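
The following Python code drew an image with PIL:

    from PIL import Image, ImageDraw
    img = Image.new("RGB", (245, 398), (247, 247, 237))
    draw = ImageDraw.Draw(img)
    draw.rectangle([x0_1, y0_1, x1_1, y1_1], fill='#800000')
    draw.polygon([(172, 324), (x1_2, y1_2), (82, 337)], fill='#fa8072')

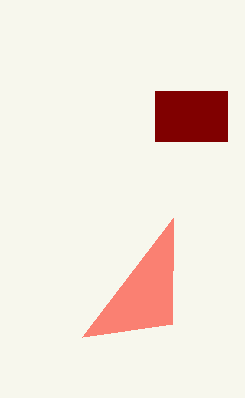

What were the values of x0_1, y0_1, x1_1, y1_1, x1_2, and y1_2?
x0_1 = 155
y0_1 = 91
x1_1 = 227
y1_1 = 141
x1_2 = 173
y1_2 = 218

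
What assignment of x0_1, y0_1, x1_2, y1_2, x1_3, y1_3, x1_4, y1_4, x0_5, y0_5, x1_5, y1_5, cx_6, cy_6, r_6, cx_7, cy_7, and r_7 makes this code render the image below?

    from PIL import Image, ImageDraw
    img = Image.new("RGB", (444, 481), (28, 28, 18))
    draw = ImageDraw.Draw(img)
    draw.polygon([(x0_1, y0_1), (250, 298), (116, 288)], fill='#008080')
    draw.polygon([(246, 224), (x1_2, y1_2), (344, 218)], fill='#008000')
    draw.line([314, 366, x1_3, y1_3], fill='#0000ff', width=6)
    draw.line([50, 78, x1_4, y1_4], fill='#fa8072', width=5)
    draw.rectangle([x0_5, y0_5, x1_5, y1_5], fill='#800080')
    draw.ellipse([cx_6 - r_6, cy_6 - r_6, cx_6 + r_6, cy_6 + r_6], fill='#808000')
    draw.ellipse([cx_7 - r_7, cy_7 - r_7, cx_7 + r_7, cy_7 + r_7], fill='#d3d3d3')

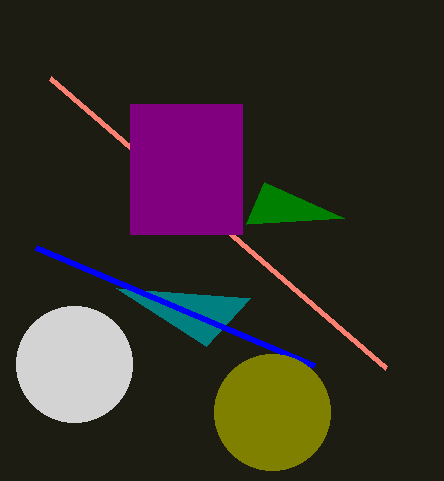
x0_1 = 206
y0_1 = 346
x1_2 = 264
y1_2 = 182
x1_3 = 36
y1_3 = 248
x1_4 = 386
y1_4 = 368
x0_5 = 130
y0_5 = 104
x1_5 = 242
y1_5 = 234
cx_6 = 272
cy_6 = 412
r_6 = 58
cx_7 = 74
cy_7 = 364
r_7 = 58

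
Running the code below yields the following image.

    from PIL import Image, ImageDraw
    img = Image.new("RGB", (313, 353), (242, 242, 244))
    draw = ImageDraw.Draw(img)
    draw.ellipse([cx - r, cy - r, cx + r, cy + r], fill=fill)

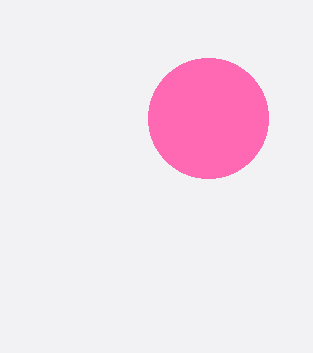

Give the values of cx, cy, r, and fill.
cx = 208; cy = 118; r = 60; fill = 'hotpink'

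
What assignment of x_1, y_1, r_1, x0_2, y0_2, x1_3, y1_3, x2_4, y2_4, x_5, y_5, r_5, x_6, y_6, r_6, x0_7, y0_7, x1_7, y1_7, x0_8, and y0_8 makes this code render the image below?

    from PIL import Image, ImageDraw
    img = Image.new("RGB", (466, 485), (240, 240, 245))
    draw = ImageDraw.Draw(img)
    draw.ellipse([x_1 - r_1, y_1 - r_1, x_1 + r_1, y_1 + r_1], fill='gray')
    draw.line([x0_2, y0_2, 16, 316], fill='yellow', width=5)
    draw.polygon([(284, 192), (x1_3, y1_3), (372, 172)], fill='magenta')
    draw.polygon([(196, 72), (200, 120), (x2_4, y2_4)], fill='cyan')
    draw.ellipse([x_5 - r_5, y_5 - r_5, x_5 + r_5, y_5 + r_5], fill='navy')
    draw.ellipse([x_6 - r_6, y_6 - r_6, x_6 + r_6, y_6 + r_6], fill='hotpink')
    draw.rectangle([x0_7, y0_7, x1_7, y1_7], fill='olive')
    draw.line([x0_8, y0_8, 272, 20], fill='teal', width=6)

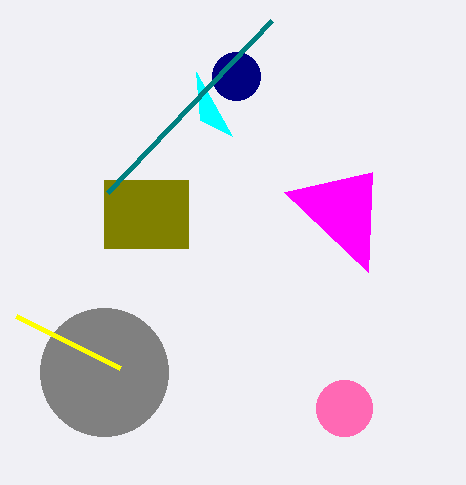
x_1 = 104; y_1 = 372; r_1 = 64; x0_2 = 120; y0_2 = 368; x1_3 = 368; y1_3 = 272; x2_4 = 232; y2_4 = 136; x_5 = 236; y_5 = 76; r_5 = 24; x_6 = 344; y_6 = 408; r_6 = 28; x0_7 = 104; y0_7 = 180; x1_7 = 188; y1_7 = 248; x0_8 = 108; y0_8 = 192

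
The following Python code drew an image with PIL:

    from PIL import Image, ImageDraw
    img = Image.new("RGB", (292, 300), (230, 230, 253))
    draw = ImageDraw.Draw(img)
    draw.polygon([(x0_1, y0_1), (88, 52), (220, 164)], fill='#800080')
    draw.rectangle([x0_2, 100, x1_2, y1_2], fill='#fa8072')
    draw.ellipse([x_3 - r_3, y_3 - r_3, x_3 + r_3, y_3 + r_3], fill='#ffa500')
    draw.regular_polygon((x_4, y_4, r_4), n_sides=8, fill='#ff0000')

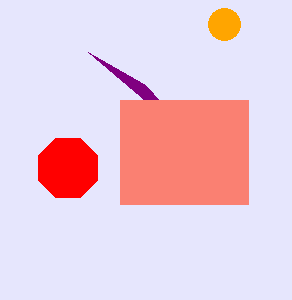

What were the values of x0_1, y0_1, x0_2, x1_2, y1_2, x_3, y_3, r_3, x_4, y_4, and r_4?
x0_1 = 144; y0_1 = 84; x0_2 = 120; x1_2 = 248; y1_2 = 204; x_3 = 224; y_3 = 24; r_3 = 16; x_4 = 68; y_4 = 168; r_4 = 32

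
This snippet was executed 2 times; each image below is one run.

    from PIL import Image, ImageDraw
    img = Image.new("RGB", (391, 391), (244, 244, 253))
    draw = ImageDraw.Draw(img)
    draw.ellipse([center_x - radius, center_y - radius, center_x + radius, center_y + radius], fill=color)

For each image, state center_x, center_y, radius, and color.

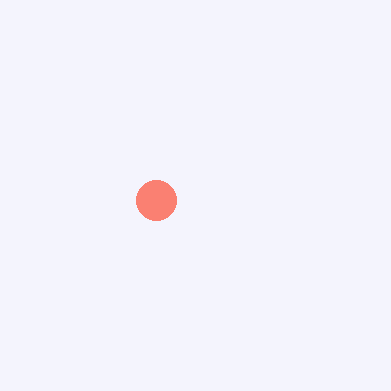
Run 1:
center_x = 156; center_y = 200; radius = 20; color = 'salmon'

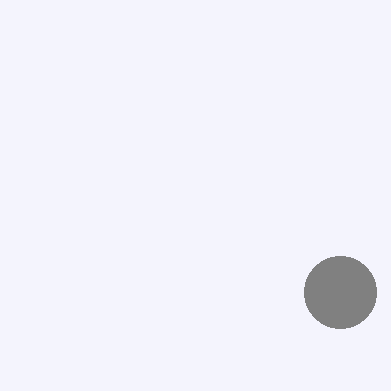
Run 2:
center_x = 340
center_y = 292
radius = 36
color = 'gray'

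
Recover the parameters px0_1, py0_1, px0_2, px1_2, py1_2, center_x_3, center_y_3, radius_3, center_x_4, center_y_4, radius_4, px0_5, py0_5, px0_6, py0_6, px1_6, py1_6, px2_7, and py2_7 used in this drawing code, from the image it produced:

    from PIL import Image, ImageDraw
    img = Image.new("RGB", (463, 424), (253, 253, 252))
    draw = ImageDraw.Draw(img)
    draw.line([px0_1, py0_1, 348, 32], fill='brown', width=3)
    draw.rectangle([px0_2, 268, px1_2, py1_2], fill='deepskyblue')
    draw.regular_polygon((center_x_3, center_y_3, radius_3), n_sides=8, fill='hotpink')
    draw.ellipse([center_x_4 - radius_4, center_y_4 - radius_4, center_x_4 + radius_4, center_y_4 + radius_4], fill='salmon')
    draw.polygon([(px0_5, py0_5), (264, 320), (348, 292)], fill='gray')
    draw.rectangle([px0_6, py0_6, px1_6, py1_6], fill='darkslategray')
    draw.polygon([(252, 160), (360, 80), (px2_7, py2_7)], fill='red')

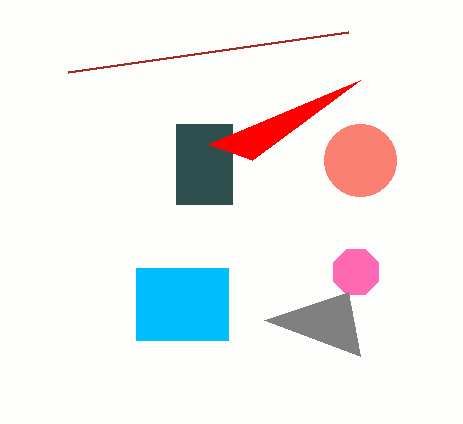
px0_1 = 68; py0_1 = 72; px0_2 = 136; px1_2 = 228; py1_2 = 340; center_x_3 = 356; center_y_3 = 272; radius_3 = 24; center_x_4 = 360; center_y_4 = 160; radius_4 = 36; px0_5 = 360; py0_5 = 356; px0_6 = 176; py0_6 = 124; px1_6 = 232; py1_6 = 204; px2_7 = 208; py2_7 = 144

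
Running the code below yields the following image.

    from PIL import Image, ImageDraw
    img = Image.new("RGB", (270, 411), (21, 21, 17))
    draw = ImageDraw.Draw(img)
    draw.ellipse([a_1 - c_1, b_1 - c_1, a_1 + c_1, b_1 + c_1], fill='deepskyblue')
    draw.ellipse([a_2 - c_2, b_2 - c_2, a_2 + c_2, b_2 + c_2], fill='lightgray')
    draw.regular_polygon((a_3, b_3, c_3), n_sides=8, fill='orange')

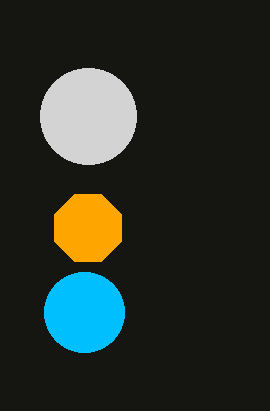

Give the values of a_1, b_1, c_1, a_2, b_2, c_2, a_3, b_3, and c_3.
a_1 = 84, b_1 = 312, c_1 = 40, a_2 = 88, b_2 = 116, c_2 = 48, a_3 = 88, b_3 = 228, c_3 = 36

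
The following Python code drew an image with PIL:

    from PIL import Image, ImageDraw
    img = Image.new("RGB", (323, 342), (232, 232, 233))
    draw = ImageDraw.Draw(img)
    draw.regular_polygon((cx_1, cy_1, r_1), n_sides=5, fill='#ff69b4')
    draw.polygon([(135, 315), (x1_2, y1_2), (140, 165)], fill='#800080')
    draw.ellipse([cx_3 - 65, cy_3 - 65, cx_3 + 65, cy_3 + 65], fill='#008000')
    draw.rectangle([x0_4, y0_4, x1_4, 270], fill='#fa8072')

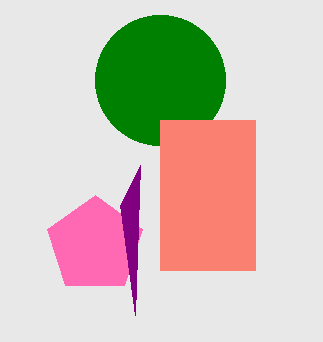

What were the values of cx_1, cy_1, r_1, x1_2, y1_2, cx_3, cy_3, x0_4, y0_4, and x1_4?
cx_1 = 95
cy_1 = 245
r_1 = 50
x1_2 = 120
y1_2 = 205
cx_3 = 160
cy_3 = 80
x0_4 = 160
y0_4 = 120
x1_4 = 255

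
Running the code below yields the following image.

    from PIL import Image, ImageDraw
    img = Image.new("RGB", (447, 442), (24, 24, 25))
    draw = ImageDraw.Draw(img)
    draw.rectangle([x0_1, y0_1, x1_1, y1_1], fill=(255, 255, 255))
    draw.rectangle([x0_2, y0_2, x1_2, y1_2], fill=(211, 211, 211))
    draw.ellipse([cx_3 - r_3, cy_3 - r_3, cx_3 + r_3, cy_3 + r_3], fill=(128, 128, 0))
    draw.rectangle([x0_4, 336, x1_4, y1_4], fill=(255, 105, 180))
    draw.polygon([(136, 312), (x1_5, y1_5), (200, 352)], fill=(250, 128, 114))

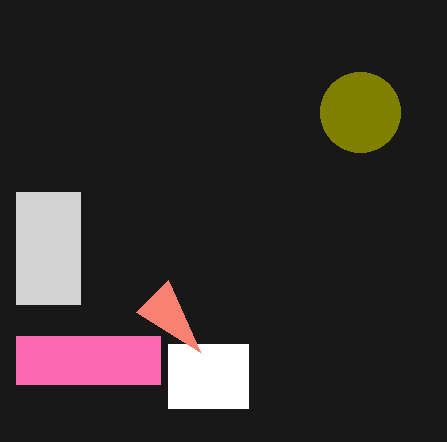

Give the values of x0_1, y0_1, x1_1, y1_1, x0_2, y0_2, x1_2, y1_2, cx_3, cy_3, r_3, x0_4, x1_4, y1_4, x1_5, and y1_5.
x0_1 = 168, y0_1 = 344, x1_1 = 248, y1_1 = 408, x0_2 = 16, y0_2 = 192, x1_2 = 80, y1_2 = 304, cx_3 = 360, cy_3 = 112, r_3 = 40, x0_4 = 16, x1_4 = 160, y1_4 = 384, x1_5 = 168, y1_5 = 280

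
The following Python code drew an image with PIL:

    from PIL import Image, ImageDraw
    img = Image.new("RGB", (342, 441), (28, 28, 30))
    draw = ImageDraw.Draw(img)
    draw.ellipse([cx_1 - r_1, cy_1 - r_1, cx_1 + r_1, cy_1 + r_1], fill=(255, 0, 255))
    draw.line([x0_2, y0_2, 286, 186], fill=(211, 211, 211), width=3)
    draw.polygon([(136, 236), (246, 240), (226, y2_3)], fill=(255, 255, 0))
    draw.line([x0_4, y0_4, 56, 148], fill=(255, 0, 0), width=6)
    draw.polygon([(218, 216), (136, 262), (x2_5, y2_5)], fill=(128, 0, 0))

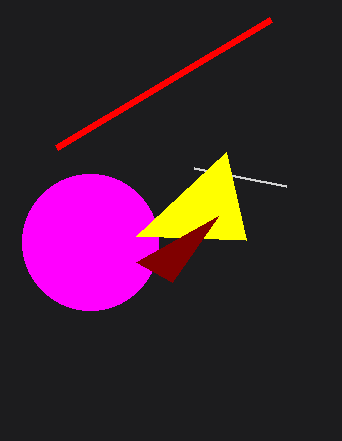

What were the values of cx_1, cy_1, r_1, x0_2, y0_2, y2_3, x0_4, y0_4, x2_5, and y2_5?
cx_1 = 90
cy_1 = 242
r_1 = 68
x0_2 = 194
y0_2 = 168
y2_3 = 152
x0_4 = 270
y0_4 = 20
x2_5 = 172
y2_5 = 282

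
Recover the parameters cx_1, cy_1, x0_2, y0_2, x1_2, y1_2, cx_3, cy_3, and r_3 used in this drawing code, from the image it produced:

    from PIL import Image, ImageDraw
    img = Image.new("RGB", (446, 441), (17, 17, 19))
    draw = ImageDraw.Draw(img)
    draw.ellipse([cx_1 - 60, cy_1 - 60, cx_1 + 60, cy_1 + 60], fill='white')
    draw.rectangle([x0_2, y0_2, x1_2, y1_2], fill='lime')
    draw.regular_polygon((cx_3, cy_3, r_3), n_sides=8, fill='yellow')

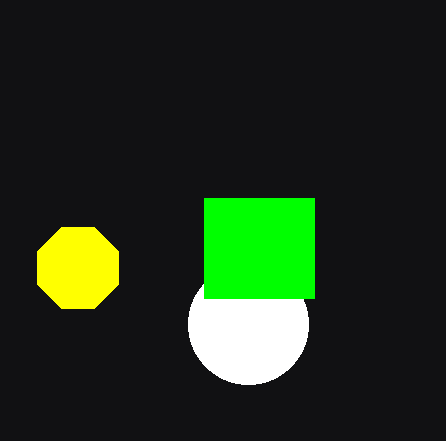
cx_1 = 248
cy_1 = 324
x0_2 = 204
y0_2 = 198
x1_2 = 314
y1_2 = 298
cx_3 = 78
cy_3 = 268
r_3 = 44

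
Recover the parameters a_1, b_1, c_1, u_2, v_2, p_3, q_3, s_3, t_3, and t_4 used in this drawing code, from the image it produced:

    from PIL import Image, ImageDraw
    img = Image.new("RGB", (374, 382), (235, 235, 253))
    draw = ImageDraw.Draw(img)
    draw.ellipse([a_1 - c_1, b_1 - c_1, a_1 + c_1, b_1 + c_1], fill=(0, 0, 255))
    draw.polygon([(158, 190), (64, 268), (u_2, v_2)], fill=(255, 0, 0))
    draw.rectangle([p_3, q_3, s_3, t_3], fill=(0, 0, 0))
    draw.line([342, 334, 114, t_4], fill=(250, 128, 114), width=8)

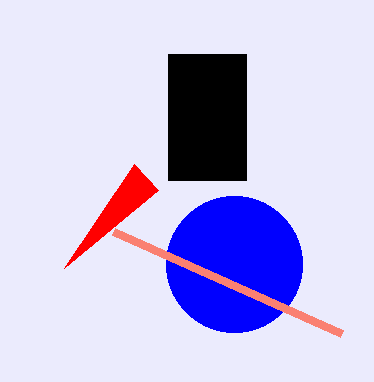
a_1 = 234, b_1 = 264, c_1 = 68, u_2 = 134, v_2 = 164, p_3 = 168, q_3 = 54, s_3 = 246, t_3 = 180, t_4 = 232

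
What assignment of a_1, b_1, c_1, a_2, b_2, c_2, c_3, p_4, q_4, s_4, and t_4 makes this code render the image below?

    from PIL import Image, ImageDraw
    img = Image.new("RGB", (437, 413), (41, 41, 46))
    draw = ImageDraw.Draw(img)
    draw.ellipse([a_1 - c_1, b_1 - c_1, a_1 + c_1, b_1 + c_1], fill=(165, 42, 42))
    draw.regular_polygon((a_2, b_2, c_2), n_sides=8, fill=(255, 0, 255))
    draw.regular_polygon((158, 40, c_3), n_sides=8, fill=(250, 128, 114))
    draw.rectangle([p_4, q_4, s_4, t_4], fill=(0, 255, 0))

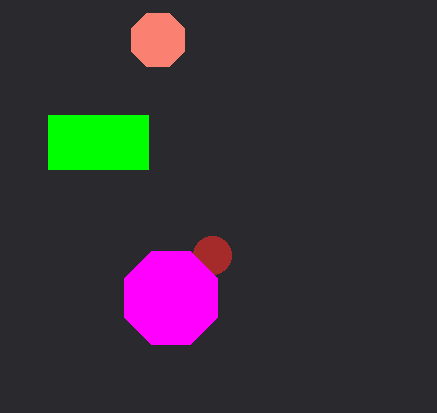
a_1 = 212; b_1 = 255; c_1 = 19; a_2 = 171; b_2 = 298; c_2 = 50; c_3 = 29; p_4 = 48; q_4 = 115; s_4 = 148; t_4 = 169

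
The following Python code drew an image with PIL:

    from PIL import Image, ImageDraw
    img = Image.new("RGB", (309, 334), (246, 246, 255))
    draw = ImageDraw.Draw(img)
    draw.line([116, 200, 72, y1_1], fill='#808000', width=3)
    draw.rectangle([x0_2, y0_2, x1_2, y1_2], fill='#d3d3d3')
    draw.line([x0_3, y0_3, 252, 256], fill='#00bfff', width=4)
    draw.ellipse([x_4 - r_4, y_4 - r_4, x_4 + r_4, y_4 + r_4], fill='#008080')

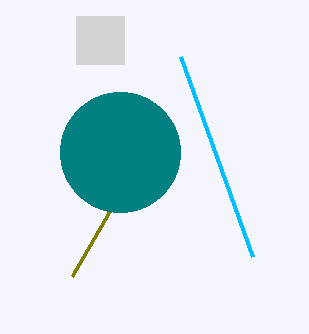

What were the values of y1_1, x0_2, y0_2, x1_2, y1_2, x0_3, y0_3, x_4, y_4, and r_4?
y1_1 = 276; x0_2 = 76; y0_2 = 16; x1_2 = 124; y1_2 = 64; x0_3 = 180; y0_3 = 56; x_4 = 120; y_4 = 152; r_4 = 60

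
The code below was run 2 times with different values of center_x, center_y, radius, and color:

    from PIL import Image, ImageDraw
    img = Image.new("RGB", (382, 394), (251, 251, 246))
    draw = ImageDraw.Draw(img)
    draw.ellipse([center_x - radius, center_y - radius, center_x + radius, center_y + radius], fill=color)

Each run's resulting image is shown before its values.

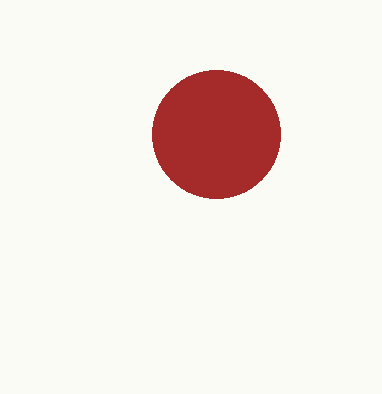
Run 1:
center_x = 216; center_y = 134; radius = 64; color = 'brown'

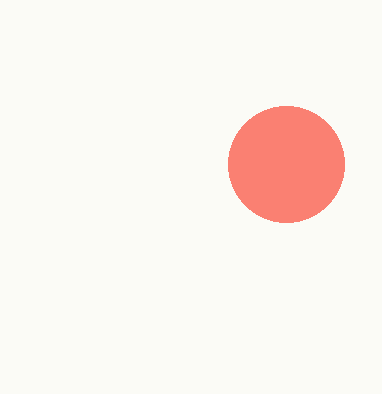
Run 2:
center_x = 286
center_y = 164
radius = 58
color = 'salmon'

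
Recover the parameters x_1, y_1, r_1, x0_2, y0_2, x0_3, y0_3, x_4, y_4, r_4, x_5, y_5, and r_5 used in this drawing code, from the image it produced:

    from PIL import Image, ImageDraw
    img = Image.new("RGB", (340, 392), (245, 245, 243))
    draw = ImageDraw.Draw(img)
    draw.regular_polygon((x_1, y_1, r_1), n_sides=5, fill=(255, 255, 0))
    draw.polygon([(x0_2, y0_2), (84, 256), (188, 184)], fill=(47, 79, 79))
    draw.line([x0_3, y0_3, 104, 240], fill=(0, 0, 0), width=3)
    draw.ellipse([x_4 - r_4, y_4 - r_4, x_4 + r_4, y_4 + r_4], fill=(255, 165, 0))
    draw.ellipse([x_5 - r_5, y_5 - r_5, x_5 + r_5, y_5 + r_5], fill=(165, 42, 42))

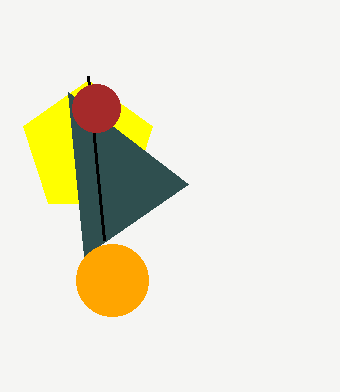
x_1 = 88
y_1 = 148
r_1 = 68
x0_2 = 68
y0_2 = 92
x0_3 = 88
y0_3 = 76
x_4 = 112
y_4 = 280
r_4 = 36
x_5 = 96
y_5 = 108
r_5 = 24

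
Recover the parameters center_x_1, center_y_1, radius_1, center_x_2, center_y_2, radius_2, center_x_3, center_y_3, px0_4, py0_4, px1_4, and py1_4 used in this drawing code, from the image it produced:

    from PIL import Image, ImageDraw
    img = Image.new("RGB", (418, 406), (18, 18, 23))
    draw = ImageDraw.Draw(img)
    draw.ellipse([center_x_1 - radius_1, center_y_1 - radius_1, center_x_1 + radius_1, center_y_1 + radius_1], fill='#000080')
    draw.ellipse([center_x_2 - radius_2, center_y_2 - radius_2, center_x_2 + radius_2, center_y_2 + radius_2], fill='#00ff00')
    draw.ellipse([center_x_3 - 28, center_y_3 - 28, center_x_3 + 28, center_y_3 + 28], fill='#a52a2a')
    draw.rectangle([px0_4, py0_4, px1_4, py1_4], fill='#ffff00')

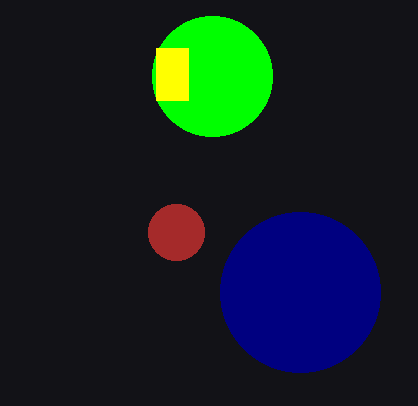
center_x_1 = 300, center_y_1 = 292, radius_1 = 80, center_x_2 = 212, center_y_2 = 76, radius_2 = 60, center_x_3 = 176, center_y_3 = 232, px0_4 = 156, py0_4 = 48, px1_4 = 188, py1_4 = 100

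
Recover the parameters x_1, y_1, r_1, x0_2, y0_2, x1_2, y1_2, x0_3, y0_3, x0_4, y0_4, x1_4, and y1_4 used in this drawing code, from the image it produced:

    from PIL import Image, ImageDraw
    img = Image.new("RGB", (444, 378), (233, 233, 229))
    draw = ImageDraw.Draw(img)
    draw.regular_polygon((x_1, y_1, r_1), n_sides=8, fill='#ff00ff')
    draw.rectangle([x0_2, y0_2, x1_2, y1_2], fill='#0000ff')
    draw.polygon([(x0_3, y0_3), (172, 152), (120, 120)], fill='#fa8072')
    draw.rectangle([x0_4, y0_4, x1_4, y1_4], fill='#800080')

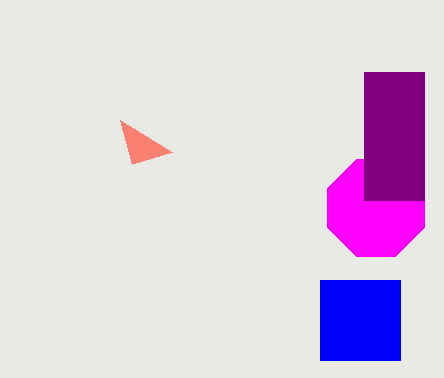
x_1 = 376; y_1 = 208; r_1 = 52; x0_2 = 320; y0_2 = 280; x1_2 = 400; y1_2 = 360; x0_3 = 132; y0_3 = 164; x0_4 = 364; y0_4 = 72; x1_4 = 424; y1_4 = 200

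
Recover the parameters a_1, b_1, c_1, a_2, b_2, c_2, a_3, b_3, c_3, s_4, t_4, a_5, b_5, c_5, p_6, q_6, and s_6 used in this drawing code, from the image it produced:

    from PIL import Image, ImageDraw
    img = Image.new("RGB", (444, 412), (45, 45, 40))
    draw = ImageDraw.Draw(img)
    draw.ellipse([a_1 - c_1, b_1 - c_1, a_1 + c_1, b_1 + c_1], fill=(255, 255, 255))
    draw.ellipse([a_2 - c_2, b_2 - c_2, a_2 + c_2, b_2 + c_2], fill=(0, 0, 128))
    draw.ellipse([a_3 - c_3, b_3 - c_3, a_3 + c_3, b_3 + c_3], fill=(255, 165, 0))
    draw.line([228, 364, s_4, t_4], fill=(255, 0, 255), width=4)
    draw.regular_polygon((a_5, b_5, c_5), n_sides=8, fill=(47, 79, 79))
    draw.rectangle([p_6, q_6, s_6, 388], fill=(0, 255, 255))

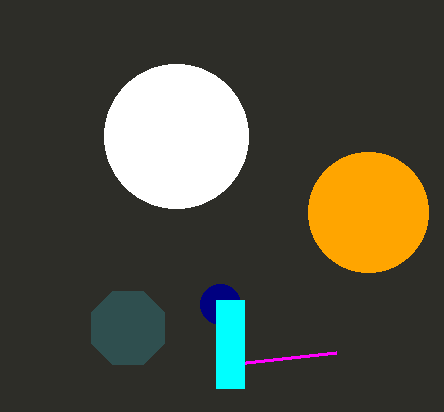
a_1 = 176; b_1 = 136; c_1 = 72; a_2 = 220; b_2 = 304; c_2 = 20; a_3 = 368; b_3 = 212; c_3 = 60; s_4 = 336; t_4 = 352; a_5 = 128; b_5 = 328; c_5 = 40; p_6 = 216; q_6 = 300; s_6 = 244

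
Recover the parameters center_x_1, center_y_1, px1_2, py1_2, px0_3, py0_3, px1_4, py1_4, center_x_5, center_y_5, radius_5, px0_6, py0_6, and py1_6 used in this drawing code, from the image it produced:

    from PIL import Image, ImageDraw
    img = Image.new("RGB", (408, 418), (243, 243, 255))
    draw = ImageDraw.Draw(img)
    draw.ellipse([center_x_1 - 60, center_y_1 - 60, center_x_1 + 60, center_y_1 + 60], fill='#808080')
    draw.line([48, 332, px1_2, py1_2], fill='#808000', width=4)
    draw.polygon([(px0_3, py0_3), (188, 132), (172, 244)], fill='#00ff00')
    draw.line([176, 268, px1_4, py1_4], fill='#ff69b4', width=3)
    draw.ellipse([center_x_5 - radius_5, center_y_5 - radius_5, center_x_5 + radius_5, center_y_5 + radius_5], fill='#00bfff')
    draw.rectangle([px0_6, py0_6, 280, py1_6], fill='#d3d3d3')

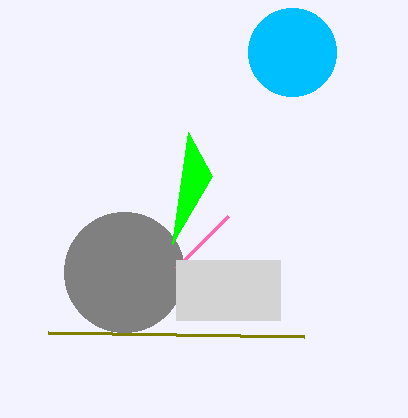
center_x_1 = 124, center_y_1 = 272, px1_2 = 304, py1_2 = 336, px0_3 = 212, py0_3 = 176, px1_4 = 228, py1_4 = 216, center_x_5 = 292, center_y_5 = 52, radius_5 = 44, px0_6 = 176, py0_6 = 260, py1_6 = 320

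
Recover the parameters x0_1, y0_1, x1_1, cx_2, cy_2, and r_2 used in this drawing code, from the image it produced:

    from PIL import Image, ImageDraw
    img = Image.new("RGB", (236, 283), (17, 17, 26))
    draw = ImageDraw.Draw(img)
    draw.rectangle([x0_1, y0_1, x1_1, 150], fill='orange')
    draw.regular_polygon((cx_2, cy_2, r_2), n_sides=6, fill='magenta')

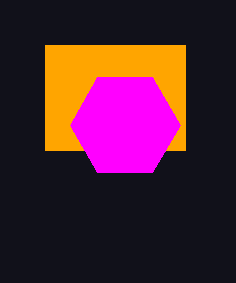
x0_1 = 45, y0_1 = 45, x1_1 = 185, cx_2 = 125, cy_2 = 125, r_2 = 55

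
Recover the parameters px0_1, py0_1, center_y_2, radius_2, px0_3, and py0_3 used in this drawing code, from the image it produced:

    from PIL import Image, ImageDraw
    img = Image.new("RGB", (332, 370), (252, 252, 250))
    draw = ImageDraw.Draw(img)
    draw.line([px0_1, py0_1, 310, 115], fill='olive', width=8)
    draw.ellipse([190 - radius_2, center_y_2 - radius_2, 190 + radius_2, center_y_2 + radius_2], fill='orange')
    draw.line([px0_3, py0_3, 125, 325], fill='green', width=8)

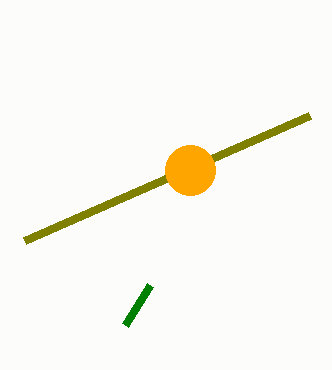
px0_1 = 25, py0_1 = 240, center_y_2 = 170, radius_2 = 25, px0_3 = 150, py0_3 = 285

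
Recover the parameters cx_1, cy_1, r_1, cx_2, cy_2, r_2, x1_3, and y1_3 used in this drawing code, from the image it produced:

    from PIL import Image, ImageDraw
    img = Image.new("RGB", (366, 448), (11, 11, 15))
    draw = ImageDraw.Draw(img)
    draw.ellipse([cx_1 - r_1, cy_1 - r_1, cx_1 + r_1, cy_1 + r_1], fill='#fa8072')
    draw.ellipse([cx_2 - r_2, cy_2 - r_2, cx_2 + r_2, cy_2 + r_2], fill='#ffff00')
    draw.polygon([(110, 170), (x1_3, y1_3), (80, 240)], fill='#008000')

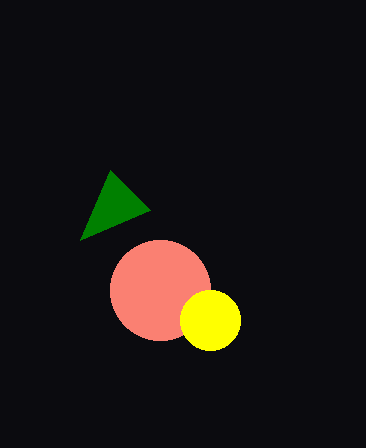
cx_1 = 160
cy_1 = 290
r_1 = 50
cx_2 = 210
cy_2 = 320
r_2 = 30
x1_3 = 150
y1_3 = 210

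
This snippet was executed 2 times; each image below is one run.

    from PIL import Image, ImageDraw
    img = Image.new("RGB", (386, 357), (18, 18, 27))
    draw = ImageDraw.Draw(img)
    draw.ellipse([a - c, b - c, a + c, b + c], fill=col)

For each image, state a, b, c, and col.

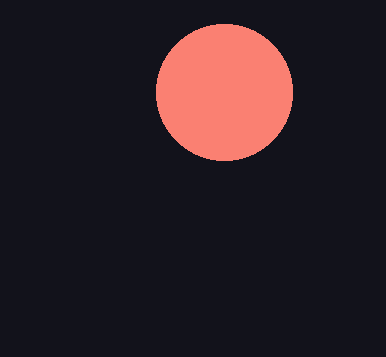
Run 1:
a = 224
b = 92
c = 68
col = 'salmon'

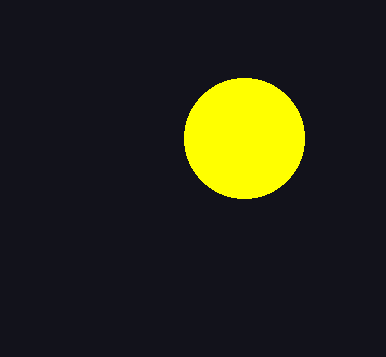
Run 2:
a = 244, b = 138, c = 60, col = 'yellow'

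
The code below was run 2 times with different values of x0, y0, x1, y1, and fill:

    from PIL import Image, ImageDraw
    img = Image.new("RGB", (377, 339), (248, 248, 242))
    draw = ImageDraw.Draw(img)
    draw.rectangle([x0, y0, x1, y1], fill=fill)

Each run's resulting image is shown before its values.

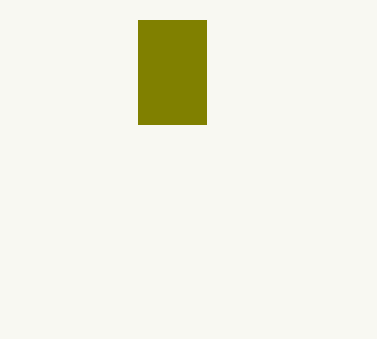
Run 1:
x0 = 138; y0 = 20; x1 = 206; y1 = 124; fill = 'olive'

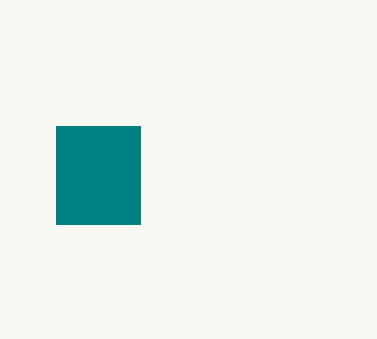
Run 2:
x0 = 56; y0 = 126; x1 = 140; y1 = 224; fill = 'teal'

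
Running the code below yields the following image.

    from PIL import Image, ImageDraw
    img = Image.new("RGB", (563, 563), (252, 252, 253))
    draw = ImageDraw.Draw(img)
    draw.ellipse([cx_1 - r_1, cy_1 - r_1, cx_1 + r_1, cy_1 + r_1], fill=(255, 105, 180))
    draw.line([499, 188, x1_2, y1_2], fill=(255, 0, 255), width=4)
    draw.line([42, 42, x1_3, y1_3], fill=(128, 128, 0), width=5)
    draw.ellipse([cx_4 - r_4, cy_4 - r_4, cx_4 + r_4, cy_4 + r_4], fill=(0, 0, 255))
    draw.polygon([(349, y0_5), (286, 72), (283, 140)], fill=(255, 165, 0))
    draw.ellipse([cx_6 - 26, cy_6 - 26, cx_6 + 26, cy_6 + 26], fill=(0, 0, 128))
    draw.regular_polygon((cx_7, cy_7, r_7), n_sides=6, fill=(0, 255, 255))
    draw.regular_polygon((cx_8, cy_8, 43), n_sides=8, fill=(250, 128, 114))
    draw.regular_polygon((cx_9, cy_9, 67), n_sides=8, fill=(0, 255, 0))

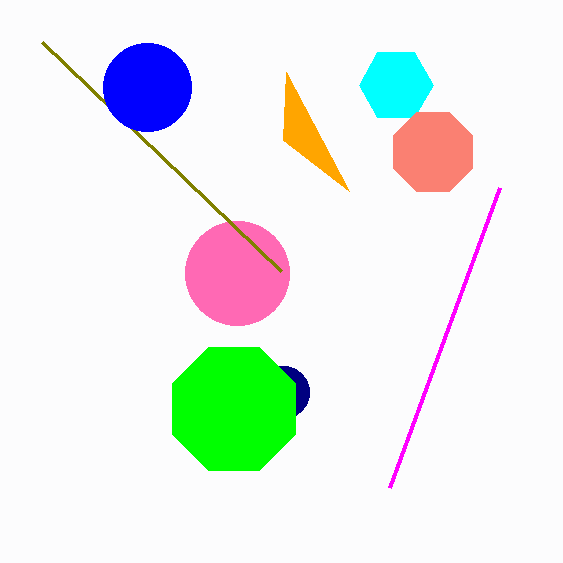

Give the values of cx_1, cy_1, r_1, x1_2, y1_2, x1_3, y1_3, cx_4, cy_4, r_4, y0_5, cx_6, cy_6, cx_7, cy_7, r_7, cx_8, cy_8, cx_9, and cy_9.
cx_1 = 237
cy_1 = 273
r_1 = 52
x1_2 = 389
y1_2 = 488
x1_3 = 281
y1_3 = 271
cx_4 = 147
cy_4 = 87
r_4 = 44
y0_5 = 191
cx_6 = 283
cy_6 = 392
cx_7 = 396
cy_7 = 85
r_7 = 37
cx_8 = 433
cy_8 = 152
cx_9 = 234
cy_9 = 409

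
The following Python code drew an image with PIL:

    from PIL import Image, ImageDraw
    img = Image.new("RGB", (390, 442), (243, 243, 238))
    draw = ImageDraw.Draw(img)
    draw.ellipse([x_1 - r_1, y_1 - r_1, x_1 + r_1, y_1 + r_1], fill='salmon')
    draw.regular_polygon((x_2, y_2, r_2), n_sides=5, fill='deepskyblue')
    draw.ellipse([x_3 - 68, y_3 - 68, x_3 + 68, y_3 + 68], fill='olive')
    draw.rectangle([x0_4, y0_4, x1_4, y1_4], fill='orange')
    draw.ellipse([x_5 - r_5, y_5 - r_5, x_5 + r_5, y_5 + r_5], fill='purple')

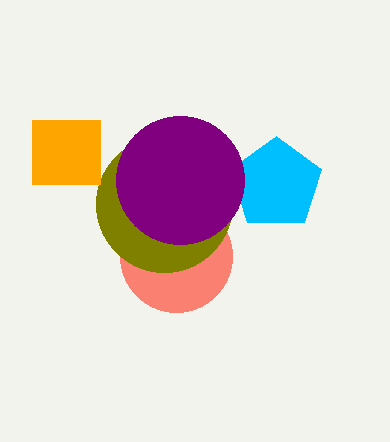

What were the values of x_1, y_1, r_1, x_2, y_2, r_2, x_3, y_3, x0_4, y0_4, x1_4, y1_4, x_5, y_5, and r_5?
x_1 = 176, y_1 = 256, r_1 = 56, x_2 = 276, y_2 = 184, r_2 = 48, x_3 = 164, y_3 = 204, x0_4 = 32, y0_4 = 120, x1_4 = 100, y1_4 = 184, x_5 = 180, y_5 = 180, r_5 = 64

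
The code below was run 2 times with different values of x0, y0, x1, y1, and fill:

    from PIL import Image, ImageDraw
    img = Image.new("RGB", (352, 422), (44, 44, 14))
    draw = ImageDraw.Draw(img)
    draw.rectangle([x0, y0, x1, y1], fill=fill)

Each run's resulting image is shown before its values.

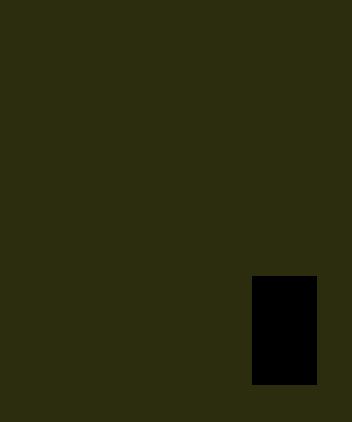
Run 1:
x0 = 252
y0 = 276
x1 = 316
y1 = 384
fill = 'black'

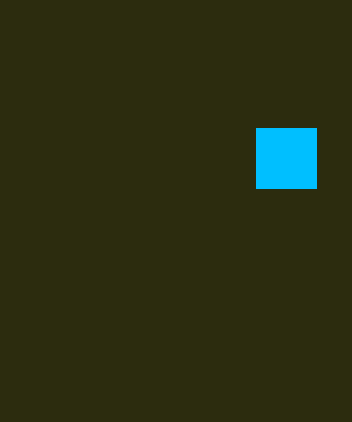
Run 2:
x0 = 256; y0 = 128; x1 = 316; y1 = 188; fill = 'deepskyblue'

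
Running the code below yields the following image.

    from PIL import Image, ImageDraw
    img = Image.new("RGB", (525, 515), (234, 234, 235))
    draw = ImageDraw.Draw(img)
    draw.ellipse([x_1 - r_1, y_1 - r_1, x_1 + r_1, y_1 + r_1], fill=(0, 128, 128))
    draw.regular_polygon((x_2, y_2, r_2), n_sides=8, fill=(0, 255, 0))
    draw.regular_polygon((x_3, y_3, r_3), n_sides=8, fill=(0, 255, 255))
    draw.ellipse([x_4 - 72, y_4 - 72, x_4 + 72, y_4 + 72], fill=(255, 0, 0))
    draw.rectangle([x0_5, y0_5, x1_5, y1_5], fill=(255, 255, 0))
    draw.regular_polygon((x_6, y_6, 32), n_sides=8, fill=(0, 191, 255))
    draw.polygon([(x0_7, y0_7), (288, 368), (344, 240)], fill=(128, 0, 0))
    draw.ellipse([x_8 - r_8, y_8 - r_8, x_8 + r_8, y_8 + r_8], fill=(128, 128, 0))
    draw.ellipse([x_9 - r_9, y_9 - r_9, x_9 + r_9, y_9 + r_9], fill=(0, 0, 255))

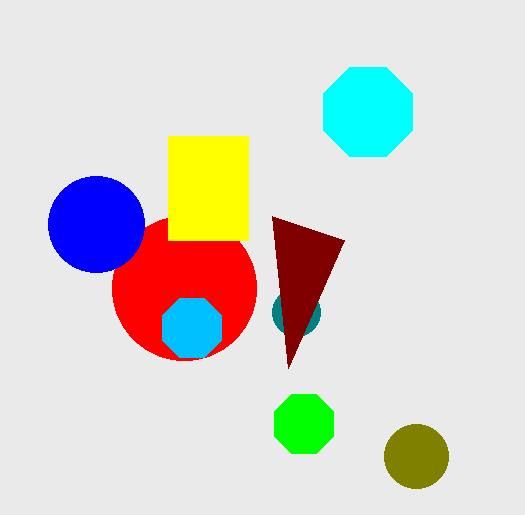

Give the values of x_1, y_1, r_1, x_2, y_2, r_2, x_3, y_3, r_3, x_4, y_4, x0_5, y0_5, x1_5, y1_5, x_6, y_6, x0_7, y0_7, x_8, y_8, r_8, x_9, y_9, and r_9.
x_1 = 296
y_1 = 312
r_1 = 24
x_2 = 304
y_2 = 424
r_2 = 32
x_3 = 368
y_3 = 112
r_3 = 48
x_4 = 184
y_4 = 288
x0_5 = 168
y0_5 = 136
x1_5 = 248
y1_5 = 240
x_6 = 192
y_6 = 328
x0_7 = 272
y0_7 = 216
x_8 = 416
y_8 = 456
r_8 = 32
x_9 = 96
y_9 = 224
r_9 = 48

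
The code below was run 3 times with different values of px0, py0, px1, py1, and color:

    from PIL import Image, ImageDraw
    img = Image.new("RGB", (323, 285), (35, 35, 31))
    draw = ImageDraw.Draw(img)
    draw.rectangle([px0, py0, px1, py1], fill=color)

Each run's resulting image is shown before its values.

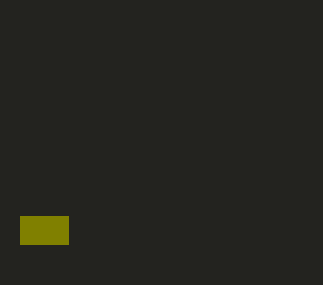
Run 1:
px0 = 20; py0 = 216; px1 = 68; py1 = 244; color = 'olive'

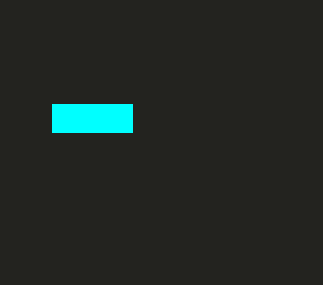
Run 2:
px0 = 52; py0 = 104; px1 = 132; py1 = 132; color = 'cyan'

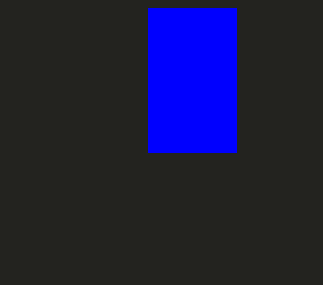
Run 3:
px0 = 148, py0 = 8, px1 = 236, py1 = 152, color = 'blue'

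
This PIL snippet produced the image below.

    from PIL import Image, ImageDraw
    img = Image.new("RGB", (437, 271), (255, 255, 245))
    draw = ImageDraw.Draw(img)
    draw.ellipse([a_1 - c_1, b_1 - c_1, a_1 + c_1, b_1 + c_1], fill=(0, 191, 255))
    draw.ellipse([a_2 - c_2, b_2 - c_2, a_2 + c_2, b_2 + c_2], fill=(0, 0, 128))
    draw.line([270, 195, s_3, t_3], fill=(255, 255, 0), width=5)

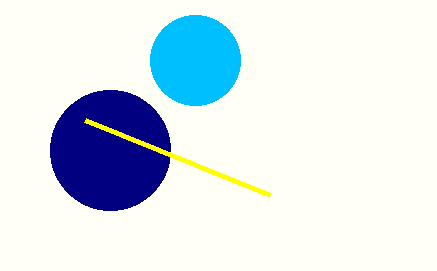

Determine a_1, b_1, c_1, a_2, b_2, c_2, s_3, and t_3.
a_1 = 195
b_1 = 60
c_1 = 45
a_2 = 110
b_2 = 150
c_2 = 60
s_3 = 85
t_3 = 120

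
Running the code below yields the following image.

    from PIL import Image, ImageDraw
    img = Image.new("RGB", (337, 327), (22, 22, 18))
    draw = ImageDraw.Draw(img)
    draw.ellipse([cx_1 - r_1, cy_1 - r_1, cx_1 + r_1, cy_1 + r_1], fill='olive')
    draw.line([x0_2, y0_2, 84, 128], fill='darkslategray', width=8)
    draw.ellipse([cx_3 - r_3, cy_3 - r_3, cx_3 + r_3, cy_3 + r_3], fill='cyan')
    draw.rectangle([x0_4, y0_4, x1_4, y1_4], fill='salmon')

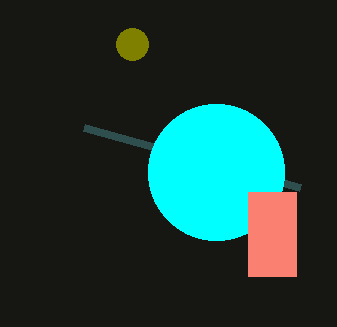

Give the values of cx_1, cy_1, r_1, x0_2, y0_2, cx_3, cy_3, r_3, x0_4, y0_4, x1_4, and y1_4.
cx_1 = 132, cy_1 = 44, r_1 = 16, x0_2 = 300, y0_2 = 188, cx_3 = 216, cy_3 = 172, r_3 = 68, x0_4 = 248, y0_4 = 192, x1_4 = 296, y1_4 = 276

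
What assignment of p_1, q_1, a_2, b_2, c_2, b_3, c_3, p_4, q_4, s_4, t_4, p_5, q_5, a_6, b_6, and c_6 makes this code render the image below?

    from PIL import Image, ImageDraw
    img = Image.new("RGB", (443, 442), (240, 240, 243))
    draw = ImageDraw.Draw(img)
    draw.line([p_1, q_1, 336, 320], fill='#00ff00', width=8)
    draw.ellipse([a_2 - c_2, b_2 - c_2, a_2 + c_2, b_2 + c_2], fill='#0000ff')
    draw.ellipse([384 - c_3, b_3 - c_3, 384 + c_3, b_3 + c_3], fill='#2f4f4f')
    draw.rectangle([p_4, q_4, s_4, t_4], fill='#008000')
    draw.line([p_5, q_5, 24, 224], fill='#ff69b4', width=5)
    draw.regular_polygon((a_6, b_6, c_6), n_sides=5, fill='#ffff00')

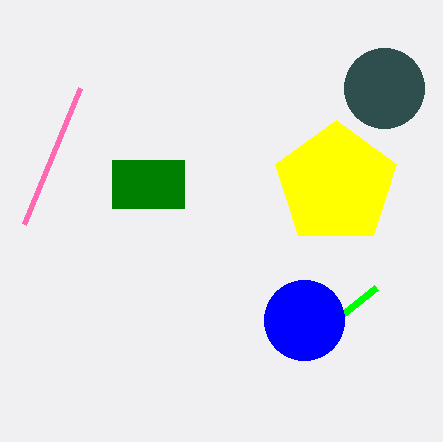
p_1 = 376, q_1 = 288, a_2 = 304, b_2 = 320, c_2 = 40, b_3 = 88, c_3 = 40, p_4 = 112, q_4 = 160, s_4 = 184, t_4 = 208, p_5 = 80, q_5 = 88, a_6 = 336, b_6 = 184, c_6 = 64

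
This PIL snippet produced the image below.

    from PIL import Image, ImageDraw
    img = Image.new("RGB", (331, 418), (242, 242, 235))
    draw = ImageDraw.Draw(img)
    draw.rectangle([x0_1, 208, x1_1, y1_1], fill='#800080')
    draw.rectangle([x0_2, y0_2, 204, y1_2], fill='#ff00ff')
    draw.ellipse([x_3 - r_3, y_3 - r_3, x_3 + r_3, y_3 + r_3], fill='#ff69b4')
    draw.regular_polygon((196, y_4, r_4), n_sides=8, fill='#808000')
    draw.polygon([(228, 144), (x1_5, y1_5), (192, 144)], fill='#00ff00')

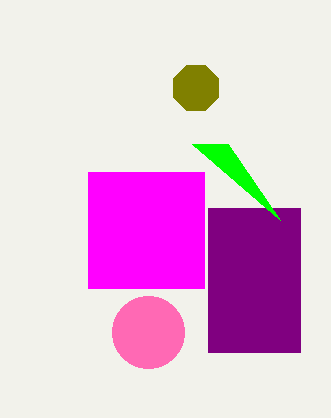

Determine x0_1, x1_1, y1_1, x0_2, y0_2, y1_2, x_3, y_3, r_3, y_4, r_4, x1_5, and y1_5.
x0_1 = 208; x1_1 = 300; y1_1 = 352; x0_2 = 88; y0_2 = 172; y1_2 = 288; x_3 = 148; y_3 = 332; r_3 = 36; y_4 = 88; r_4 = 24; x1_5 = 280; y1_5 = 220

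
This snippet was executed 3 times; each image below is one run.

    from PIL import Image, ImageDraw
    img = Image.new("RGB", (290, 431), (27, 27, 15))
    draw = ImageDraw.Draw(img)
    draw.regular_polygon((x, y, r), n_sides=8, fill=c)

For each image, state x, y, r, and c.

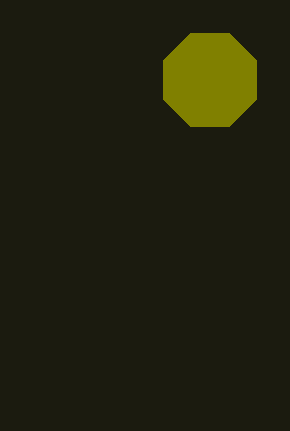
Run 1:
x = 210; y = 80; r = 50; c = 'olive'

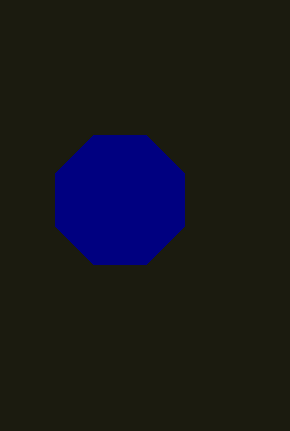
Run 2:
x = 120; y = 200; r = 70; c = 'navy'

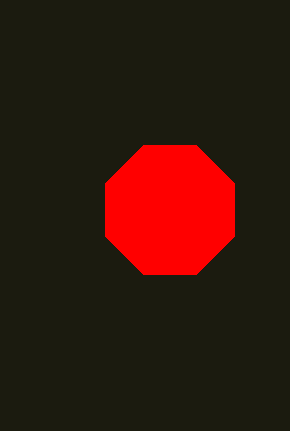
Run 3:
x = 170
y = 210
r = 70
c = 'red'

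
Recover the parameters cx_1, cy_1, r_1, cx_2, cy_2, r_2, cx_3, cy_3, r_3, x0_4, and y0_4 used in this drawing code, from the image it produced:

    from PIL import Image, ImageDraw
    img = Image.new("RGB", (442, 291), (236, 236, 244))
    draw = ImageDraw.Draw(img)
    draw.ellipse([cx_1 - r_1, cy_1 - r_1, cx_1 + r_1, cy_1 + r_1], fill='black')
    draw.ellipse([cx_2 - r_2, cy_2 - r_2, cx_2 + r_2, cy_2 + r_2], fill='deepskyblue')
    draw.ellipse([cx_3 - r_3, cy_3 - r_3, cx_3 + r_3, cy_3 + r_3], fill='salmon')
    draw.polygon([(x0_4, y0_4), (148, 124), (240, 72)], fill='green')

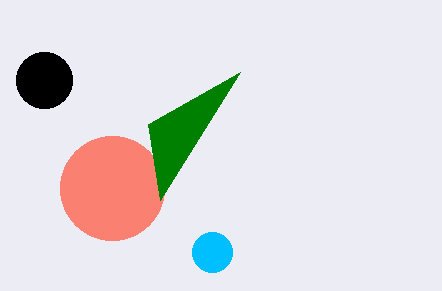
cx_1 = 44
cy_1 = 80
r_1 = 28
cx_2 = 212
cy_2 = 252
r_2 = 20
cx_3 = 112
cy_3 = 188
r_3 = 52
x0_4 = 160
y0_4 = 200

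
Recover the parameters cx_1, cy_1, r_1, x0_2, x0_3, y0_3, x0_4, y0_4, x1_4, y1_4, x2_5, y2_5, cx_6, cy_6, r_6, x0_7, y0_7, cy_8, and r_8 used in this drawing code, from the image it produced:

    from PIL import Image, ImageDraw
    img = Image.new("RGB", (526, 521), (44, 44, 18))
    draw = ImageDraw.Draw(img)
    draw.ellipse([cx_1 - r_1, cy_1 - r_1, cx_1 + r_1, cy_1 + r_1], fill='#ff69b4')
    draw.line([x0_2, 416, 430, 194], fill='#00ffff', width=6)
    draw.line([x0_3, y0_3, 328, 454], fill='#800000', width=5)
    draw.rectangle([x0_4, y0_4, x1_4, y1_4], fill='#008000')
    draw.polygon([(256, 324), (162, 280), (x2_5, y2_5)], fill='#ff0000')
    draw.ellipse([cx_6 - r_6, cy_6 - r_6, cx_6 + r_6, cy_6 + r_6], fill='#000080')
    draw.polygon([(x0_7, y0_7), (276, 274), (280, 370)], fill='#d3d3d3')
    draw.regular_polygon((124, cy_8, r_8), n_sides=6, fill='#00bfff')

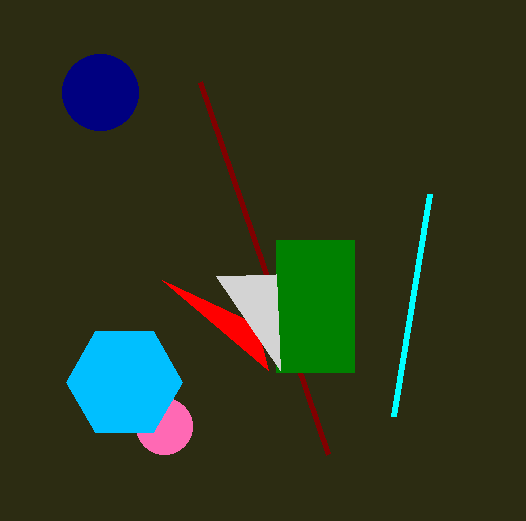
cx_1 = 164
cy_1 = 426
r_1 = 28
x0_2 = 394
x0_3 = 200
y0_3 = 82
x0_4 = 276
y0_4 = 240
x1_4 = 354
y1_4 = 372
x2_5 = 268
y2_5 = 370
cx_6 = 100
cy_6 = 92
r_6 = 38
x0_7 = 216
y0_7 = 276
cy_8 = 382
r_8 = 58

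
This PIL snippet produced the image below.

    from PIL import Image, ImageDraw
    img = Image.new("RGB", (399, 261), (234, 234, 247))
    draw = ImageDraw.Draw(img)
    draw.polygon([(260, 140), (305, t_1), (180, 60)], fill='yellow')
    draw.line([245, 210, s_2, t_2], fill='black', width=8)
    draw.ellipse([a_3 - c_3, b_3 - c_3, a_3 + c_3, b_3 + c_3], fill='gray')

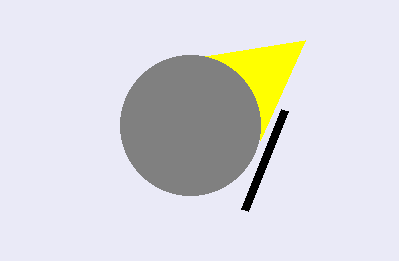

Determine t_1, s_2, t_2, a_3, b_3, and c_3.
t_1 = 40, s_2 = 285, t_2 = 110, a_3 = 190, b_3 = 125, c_3 = 70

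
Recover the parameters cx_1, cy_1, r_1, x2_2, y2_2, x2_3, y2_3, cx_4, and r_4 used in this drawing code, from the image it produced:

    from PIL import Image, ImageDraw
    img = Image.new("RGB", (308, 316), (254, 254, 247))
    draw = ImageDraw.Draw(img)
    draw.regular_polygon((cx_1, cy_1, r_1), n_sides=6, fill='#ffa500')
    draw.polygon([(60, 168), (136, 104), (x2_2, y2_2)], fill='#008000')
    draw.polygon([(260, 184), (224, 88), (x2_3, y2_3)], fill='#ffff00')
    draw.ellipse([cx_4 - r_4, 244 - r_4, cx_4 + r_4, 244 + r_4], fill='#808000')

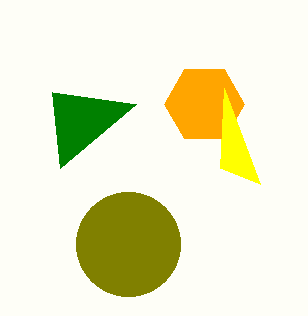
cx_1 = 204, cy_1 = 104, r_1 = 40, x2_2 = 52, y2_2 = 92, x2_3 = 220, y2_3 = 168, cx_4 = 128, r_4 = 52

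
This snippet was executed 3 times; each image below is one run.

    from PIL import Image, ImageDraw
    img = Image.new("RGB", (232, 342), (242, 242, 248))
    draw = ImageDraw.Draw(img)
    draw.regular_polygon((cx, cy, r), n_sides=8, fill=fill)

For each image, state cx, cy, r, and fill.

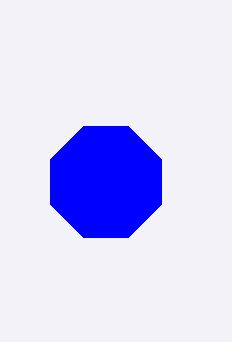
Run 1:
cx = 106; cy = 182; r = 60; fill = 'blue'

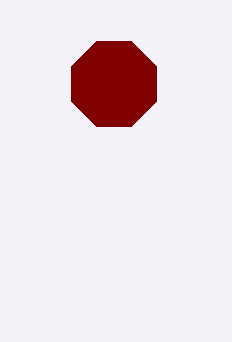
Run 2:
cx = 114
cy = 84
r = 46
fill = 'maroon'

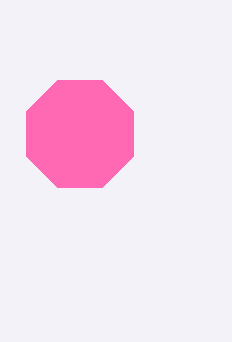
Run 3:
cx = 80, cy = 134, r = 58, fill = 'hotpink'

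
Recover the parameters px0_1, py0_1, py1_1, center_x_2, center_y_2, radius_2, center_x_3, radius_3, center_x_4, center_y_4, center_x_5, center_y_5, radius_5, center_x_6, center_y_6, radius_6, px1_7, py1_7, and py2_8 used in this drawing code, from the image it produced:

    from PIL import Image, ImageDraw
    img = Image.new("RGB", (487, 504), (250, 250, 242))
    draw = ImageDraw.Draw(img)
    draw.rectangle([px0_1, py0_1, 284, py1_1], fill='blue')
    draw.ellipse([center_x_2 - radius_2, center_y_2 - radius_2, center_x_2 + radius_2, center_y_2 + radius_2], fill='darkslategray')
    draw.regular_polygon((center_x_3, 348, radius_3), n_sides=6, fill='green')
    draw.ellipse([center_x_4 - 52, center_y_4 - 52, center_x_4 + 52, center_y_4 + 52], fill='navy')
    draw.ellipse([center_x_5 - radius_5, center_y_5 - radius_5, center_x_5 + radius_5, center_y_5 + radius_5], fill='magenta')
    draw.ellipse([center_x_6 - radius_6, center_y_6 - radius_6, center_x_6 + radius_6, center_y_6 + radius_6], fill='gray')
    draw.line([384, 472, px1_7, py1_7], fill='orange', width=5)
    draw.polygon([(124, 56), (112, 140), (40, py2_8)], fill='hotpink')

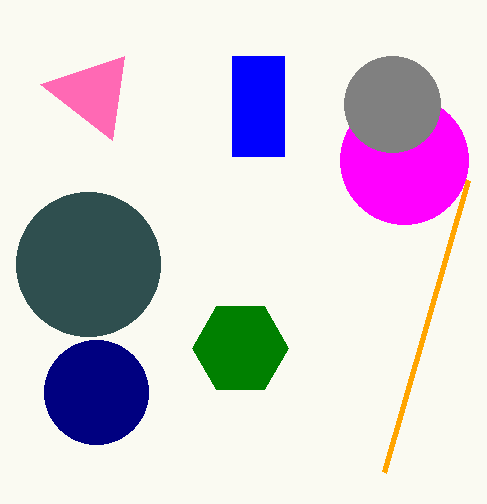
px0_1 = 232
py0_1 = 56
py1_1 = 156
center_x_2 = 88
center_y_2 = 264
radius_2 = 72
center_x_3 = 240
radius_3 = 48
center_x_4 = 96
center_y_4 = 392
center_x_5 = 404
center_y_5 = 160
radius_5 = 64
center_x_6 = 392
center_y_6 = 104
radius_6 = 48
px1_7 = 468
py1_7 = 180
py2_8 = 84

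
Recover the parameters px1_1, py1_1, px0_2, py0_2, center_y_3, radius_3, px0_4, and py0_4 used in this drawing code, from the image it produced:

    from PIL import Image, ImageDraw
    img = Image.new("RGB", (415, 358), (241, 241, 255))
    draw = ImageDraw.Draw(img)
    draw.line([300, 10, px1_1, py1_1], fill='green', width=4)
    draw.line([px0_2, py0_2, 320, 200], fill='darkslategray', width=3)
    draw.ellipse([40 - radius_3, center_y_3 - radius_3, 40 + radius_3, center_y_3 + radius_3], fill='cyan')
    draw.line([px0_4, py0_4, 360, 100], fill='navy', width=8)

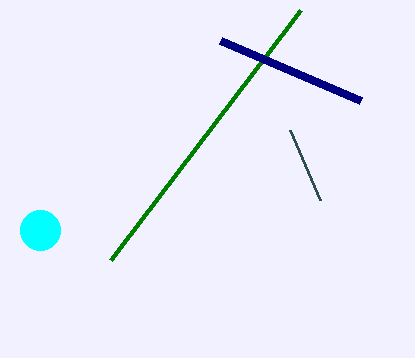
px1_1 = 110; py1_1 = 260; px0_2 = 290; py0_2 = 130; center_y_3 = 230; radius_3 = 20; px0_4 = 220; py0_4 = 40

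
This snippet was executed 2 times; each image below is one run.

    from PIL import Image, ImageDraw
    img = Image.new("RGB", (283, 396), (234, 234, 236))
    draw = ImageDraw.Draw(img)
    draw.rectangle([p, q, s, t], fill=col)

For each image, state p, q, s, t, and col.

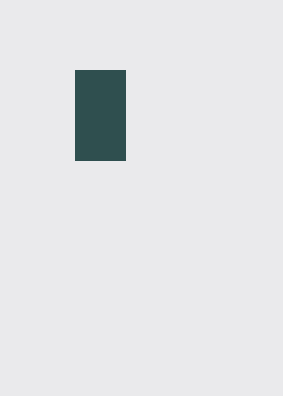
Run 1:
p = 75, q = 70, s = 125, t = 160, col = 'darkslategray'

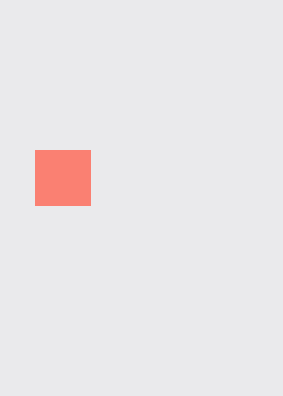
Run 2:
p = 35; q = 150; s = 90; t = 205; col = 'salmon'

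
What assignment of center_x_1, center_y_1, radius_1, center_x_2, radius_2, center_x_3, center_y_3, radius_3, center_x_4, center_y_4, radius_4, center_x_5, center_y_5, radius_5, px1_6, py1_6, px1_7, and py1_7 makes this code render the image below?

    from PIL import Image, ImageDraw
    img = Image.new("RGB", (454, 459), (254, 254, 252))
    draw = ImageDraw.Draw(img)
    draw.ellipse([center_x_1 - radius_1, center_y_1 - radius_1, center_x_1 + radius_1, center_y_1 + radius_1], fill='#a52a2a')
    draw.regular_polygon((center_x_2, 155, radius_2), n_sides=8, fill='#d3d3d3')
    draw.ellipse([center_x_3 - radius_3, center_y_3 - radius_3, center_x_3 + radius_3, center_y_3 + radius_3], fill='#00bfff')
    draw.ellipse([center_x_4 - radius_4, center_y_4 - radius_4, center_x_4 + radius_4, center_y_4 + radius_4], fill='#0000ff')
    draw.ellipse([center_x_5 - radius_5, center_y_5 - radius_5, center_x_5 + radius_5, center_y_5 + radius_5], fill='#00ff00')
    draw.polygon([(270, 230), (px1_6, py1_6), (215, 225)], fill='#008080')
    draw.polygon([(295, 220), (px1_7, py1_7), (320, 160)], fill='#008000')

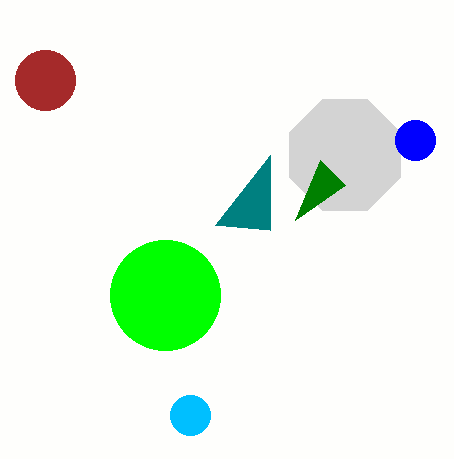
center_x_1 = 45; center_y_1 = 80; radius_1 = 30; center_x_2 = 345; radius_2 = 60; center_x_3 = 190; center_y_3 = 415; radius_3 = 20; center_x_4 = 415; center_y_4 = 140; radius_4 = 20; center_x_5 = 165; center_y_5 = 295; radius_5 = 55; px1_6 = 270; py1_6 = 155; px1_7 = 345; py1_7 = 185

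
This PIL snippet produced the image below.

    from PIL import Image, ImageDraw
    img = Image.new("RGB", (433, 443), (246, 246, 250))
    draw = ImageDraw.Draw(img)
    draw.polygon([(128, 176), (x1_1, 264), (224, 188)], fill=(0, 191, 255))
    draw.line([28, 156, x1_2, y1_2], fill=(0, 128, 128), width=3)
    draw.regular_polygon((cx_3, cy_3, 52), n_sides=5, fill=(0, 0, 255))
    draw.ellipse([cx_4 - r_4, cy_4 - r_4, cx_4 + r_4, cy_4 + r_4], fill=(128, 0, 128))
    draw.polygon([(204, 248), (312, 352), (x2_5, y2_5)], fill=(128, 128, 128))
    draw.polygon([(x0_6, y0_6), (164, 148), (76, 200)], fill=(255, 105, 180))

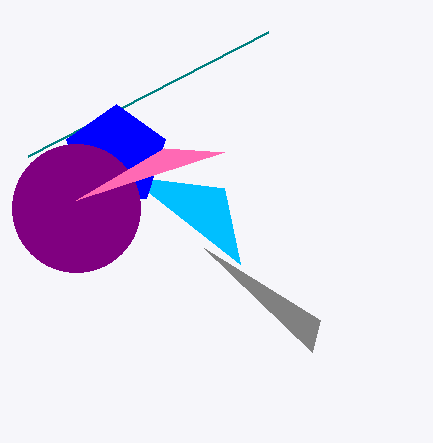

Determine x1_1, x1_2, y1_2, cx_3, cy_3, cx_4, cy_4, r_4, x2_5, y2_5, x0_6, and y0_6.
x1_1 = 240; x1_2 = 268; y1_2 = 32; cx_3 = 116; cy_3 = 156; cx_4 = 76; cy_4 = 208; r_4 = 64; x2_5 = 320; y2_5 = 320; x0_6 = 224; y0_6 = 152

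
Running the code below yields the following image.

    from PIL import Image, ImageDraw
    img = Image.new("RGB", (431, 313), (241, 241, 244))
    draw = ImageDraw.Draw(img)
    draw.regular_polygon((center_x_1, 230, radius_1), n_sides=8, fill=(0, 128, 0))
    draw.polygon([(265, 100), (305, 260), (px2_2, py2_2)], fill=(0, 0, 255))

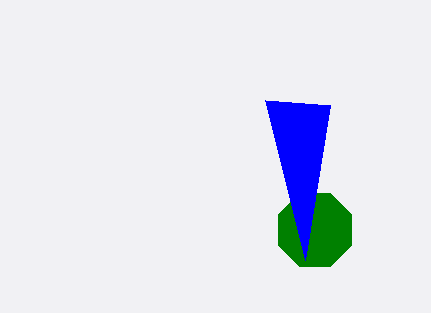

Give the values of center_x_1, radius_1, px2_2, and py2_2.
center_x_1 = 315, radius_1 = 40, px2_2 = 330, py2_2 = 105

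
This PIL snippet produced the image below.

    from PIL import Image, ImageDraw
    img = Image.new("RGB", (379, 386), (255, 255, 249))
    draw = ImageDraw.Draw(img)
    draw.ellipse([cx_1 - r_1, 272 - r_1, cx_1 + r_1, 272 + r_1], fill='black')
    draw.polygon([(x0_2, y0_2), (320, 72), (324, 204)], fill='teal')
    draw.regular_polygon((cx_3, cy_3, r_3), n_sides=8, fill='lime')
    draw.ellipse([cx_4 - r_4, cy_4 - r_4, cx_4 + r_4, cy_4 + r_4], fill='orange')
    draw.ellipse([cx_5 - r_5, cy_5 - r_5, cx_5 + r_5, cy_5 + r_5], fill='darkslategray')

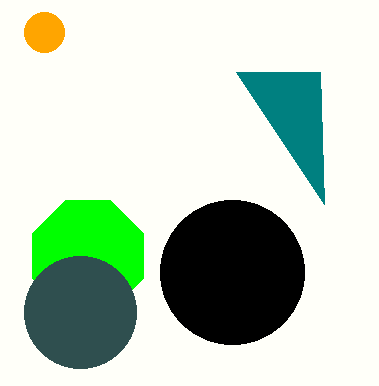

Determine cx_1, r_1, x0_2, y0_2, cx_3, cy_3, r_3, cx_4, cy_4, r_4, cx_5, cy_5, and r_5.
cx_1 = 232
r_1 = 72
x0_2 = 236
y0_2 = 72
cx_3 = 88
cy_3 = 256
r_3 = 60
cx_4 = 44
cy_4 = 32
r_4 = 20
cx_5 = 80
cy_5 = 312
r_5 = 56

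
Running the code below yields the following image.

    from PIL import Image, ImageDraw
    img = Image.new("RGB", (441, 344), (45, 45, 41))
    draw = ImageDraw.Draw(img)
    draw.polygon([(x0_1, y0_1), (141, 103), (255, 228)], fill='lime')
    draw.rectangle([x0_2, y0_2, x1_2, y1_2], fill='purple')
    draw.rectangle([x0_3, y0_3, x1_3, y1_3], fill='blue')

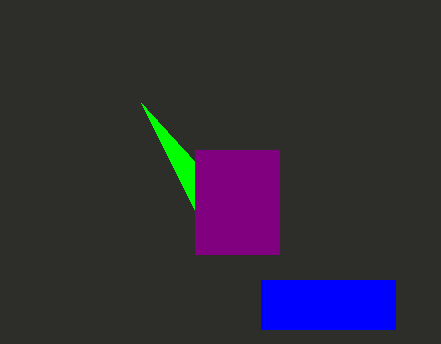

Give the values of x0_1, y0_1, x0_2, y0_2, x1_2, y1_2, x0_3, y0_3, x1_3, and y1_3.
x0_1 = 195; y0_1 = 211; x0_2 = 195; y0_2 = 150; x1_2 = 279; y1_2 = 254; x0_3 = 261; y0_3 = 280; x1_3 = 395; y1_3 = 329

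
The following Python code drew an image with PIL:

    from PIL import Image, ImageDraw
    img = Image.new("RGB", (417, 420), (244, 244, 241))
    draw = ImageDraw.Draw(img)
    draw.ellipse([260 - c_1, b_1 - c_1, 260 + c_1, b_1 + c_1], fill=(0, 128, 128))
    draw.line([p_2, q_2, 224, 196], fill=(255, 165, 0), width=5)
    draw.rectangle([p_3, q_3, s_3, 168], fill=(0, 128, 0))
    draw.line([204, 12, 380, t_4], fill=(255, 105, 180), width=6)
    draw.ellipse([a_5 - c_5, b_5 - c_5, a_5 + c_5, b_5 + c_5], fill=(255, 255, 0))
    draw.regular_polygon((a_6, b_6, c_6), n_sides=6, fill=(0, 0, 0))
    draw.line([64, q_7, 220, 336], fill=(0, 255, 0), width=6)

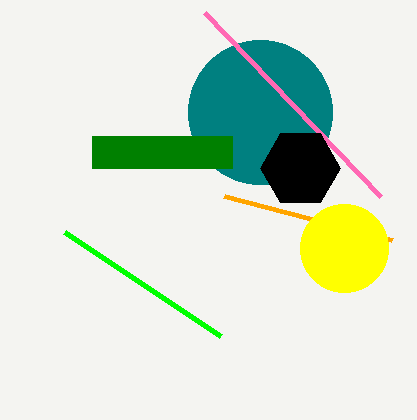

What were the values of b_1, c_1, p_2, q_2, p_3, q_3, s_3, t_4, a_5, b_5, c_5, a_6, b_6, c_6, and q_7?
b_1 = 112; c_1 = 72; p_2 = 392; q_2 = 240; p_3 = 92; q_3 = 136; s_3 = 232; t_4 = 196; a_5 = 344; b_5 = 248; c_5 = 44; a_6 = 300; b_6 = 168; c_6 = 40; q_7 = 232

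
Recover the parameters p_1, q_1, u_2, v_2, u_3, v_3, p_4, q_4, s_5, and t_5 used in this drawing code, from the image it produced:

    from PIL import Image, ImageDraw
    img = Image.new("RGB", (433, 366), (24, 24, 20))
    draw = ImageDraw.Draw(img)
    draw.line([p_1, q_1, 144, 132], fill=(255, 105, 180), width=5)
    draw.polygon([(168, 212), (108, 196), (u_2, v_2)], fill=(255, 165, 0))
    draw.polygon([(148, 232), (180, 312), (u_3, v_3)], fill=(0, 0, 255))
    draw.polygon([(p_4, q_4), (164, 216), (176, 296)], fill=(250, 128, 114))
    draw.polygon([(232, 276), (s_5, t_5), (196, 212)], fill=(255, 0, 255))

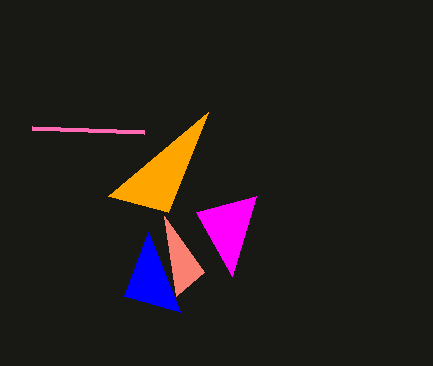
p_1 = 32; q_1 = 128; u_2 = 208; v_2 = 112; u_3 = 124; v_3 = 296; p_4 = 204; q_4 = 272; s_5 = 256; t_5 = 196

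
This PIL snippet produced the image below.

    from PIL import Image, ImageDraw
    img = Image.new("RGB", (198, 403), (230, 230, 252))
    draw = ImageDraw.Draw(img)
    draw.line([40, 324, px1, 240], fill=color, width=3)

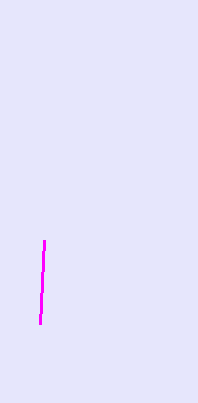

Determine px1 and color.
px1 = 44
color = 'magenta'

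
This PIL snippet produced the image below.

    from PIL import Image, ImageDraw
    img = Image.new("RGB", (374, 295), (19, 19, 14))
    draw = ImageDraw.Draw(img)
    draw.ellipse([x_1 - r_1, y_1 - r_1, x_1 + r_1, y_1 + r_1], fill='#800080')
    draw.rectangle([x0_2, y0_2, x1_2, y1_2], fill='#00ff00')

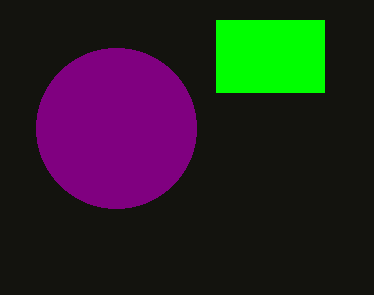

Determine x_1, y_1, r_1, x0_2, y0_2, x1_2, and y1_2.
x_1 = 116
y_1 = 128
r_1 = 80
x0_2 = 216
y0_2 = 20
x1_2 = 324
y1_2 = 92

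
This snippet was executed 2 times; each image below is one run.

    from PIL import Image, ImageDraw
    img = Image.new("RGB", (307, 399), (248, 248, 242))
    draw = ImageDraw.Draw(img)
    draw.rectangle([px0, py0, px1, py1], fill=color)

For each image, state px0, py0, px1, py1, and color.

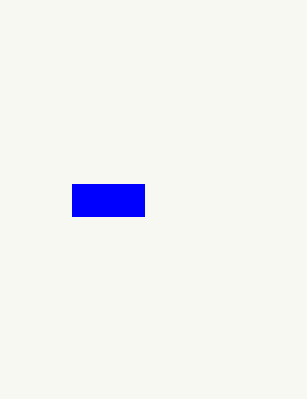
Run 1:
px0 = 72
py0 = 184
px1 = 144
py1 = 216
color = 'blue'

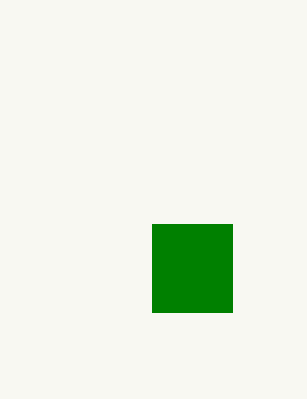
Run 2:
px0 = 152, py0 = 224, px1 = 232, py1 = 312, color = 'green'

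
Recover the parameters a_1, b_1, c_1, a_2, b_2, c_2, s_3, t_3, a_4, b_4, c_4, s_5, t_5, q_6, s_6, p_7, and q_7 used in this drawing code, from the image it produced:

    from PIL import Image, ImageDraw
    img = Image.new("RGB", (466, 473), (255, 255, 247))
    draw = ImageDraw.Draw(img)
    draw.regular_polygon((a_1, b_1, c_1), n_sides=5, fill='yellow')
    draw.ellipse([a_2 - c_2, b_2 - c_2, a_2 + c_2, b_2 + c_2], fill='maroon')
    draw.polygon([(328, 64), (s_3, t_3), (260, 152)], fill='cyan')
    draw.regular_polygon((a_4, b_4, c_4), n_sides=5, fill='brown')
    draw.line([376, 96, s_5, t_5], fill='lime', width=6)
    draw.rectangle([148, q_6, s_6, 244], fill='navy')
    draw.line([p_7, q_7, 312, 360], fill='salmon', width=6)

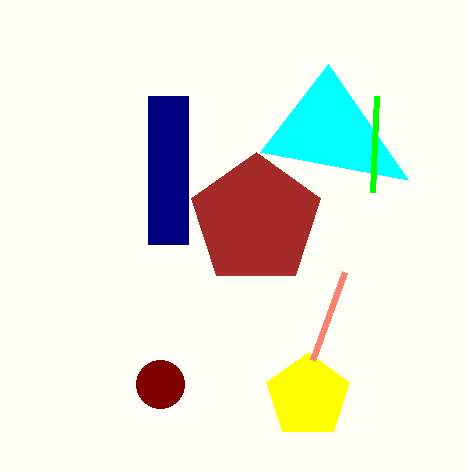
a_1 = 308, b_1 = 396, c_1 = 44, a_2 = 160, b_2 = 384, c_2 = 24, s_3 = 408, t_3 = 180, a_4 = 256, b_4 = 220, c_4 = 68, s_5 = 372, t_5 = 192, q_6 = 96, s_6 = 188, p_7 = 344, q_7 = 272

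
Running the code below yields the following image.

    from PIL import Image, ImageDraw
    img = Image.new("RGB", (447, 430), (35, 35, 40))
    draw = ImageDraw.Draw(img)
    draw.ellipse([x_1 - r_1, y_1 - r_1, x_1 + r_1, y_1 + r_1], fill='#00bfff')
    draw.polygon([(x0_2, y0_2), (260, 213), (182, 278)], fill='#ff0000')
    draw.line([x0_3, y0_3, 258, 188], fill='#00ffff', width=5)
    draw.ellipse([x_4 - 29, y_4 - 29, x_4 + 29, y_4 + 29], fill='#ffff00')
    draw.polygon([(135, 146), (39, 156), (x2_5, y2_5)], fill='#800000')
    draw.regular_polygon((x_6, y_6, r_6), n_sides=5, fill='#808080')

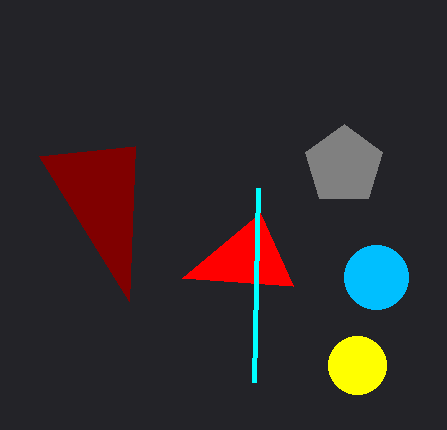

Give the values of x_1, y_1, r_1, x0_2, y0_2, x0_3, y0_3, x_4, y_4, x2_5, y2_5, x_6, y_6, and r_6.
x_1 = 376, y_1 = 277, r_1 = 32, x0_2 = 293, y0_2 = 286, x0_3 = 254, y0_3 = 382, x_4 = 357, y_4 = 365, x2_5 = 129, y2_5 = 301, x_6 = 344, y_6 = 165, r_6 = 41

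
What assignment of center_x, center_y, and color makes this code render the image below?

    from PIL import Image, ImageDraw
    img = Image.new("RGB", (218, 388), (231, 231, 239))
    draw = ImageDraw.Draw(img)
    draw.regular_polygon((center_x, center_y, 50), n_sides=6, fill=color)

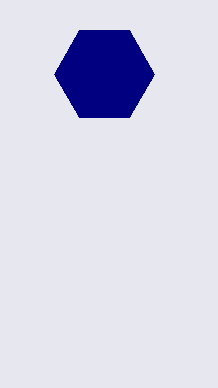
center_x = 104, center_y = 74, color = 'navy'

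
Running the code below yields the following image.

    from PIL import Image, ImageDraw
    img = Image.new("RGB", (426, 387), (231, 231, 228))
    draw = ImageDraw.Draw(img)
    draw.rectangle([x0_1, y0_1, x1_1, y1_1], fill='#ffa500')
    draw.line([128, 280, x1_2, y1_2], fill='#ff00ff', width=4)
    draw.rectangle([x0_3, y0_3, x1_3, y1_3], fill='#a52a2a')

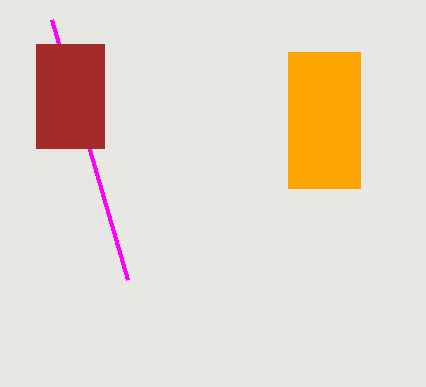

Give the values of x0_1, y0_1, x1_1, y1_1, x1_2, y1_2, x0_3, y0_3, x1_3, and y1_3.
x0_1 = 288
y0_1 = 52
x1_1 = 360
y1_1 = 188
x1_2 = 52
y1_2 = 20
x0_3 = 36
y0_3 = 44
x1_3 = 104
y1_3 = 148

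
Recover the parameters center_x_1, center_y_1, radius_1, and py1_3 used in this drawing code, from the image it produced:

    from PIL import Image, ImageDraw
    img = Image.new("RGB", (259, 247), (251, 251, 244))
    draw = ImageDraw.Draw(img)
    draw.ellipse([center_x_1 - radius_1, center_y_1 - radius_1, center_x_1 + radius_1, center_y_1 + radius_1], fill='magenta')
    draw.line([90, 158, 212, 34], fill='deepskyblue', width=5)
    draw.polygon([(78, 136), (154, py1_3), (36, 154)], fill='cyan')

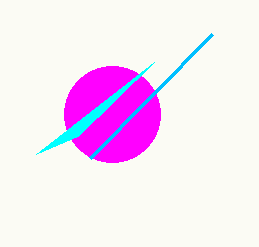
center_x_1 = 112, center_y_1 = 114, radius_1 = 48, py1_3 = 62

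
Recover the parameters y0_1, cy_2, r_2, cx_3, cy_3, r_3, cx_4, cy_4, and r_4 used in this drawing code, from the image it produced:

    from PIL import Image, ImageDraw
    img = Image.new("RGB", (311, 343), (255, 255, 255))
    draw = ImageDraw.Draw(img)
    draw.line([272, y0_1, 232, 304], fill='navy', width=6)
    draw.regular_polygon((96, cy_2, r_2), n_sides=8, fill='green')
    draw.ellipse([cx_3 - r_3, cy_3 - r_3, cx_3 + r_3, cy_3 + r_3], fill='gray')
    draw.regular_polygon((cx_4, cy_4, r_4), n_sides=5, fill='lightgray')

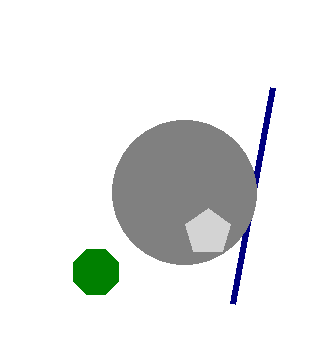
y0_1 = 88, cy_2 = 272, r_2 = 24, cx_3 = 184, cy_3 = 192, r_3 = 72, cx_4 = 208, cy_4 = 232, r_4 = 24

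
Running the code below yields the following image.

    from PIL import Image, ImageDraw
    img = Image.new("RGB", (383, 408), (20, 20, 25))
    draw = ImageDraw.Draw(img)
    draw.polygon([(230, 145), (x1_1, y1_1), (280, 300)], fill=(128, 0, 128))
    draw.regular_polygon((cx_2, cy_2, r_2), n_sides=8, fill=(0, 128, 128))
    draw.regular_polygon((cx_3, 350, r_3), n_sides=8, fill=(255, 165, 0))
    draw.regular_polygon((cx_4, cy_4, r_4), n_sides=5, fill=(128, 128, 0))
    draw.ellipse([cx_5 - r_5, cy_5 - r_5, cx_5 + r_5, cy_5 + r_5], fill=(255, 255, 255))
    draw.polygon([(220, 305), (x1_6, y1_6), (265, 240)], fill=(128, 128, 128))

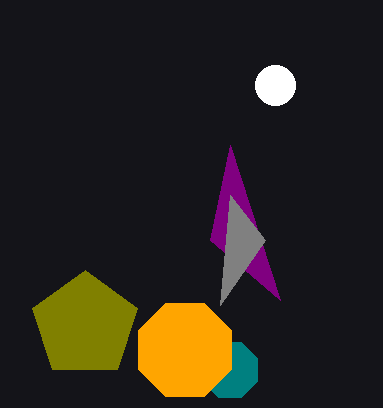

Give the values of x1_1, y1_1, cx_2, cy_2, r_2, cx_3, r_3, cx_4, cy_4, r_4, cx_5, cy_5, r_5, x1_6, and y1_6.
x1_1 = 210; y1_1 = 240; cx_2 = 230; cy_2 = 370; r_2 = 30; cx_3 = 185; r_3 = 50; cx_4 = 85; cy_4 = 325; r_4 = 55; cx_5 = 275; cy_5 = 85; r_5 = 20; x1_6 = 230; y1_6 = 195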